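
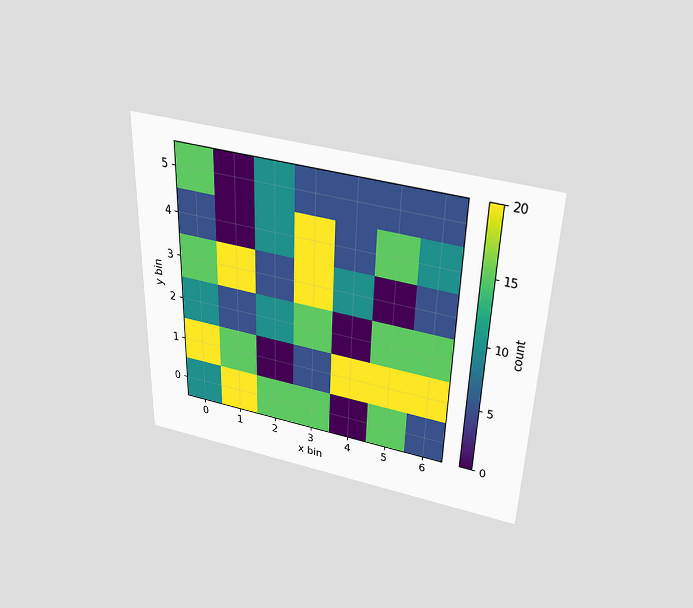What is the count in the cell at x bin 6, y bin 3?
5

The chart is viewed slightly from above. Matching the cell (6, 3) against the colorbar gives 5.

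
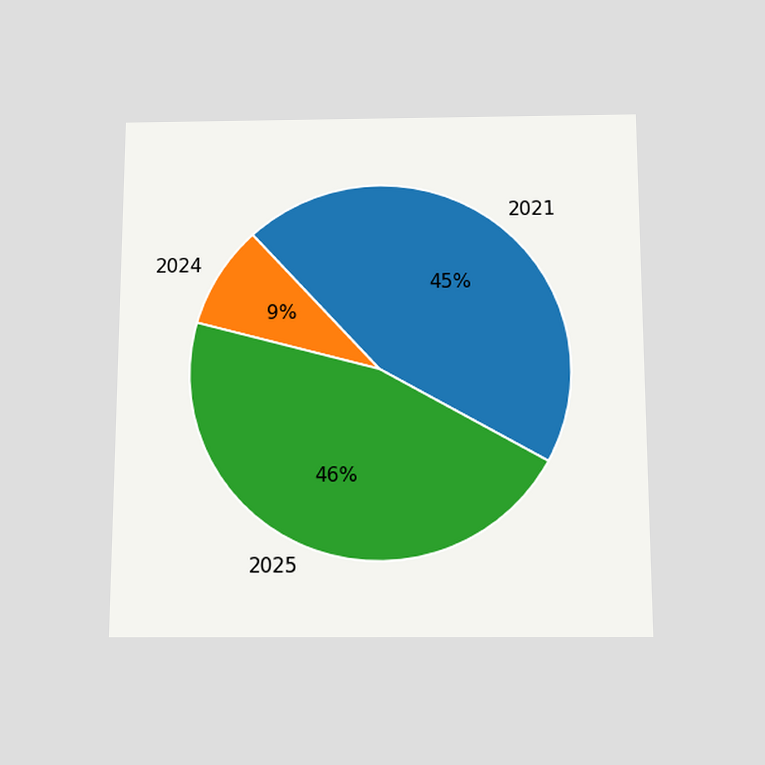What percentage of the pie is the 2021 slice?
The chart is viewed slightly from below. The 2021 slice takes up 45% of the pie.

45%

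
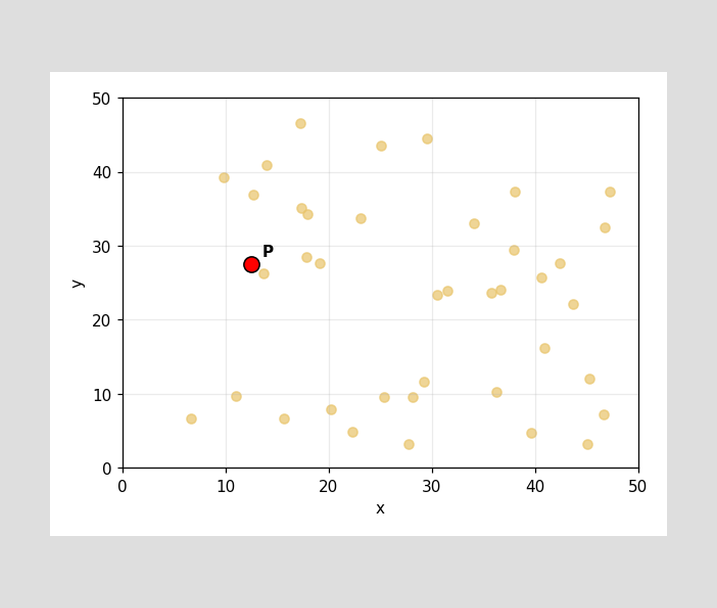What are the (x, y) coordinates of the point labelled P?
Following the gridlines from P to each axis, P sits at (12.5, 27.5).

(12.5, 27.5)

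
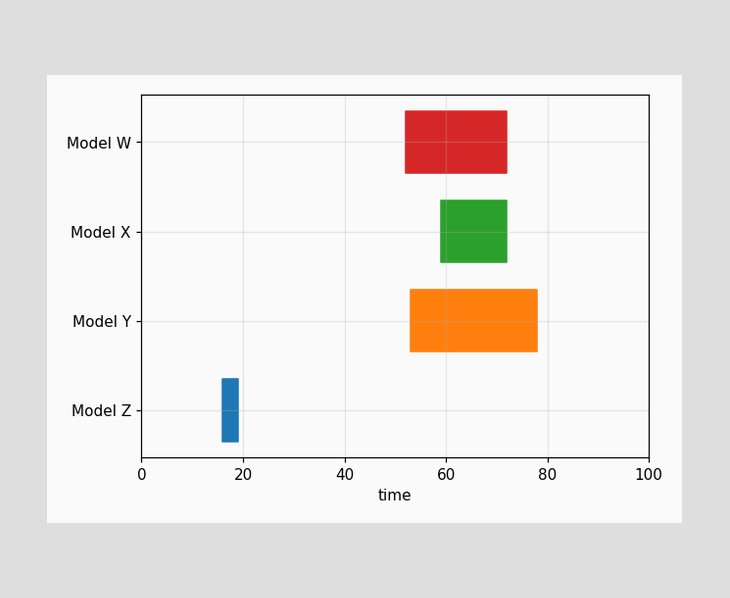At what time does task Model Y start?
53

The Model Y bar begins at t=53.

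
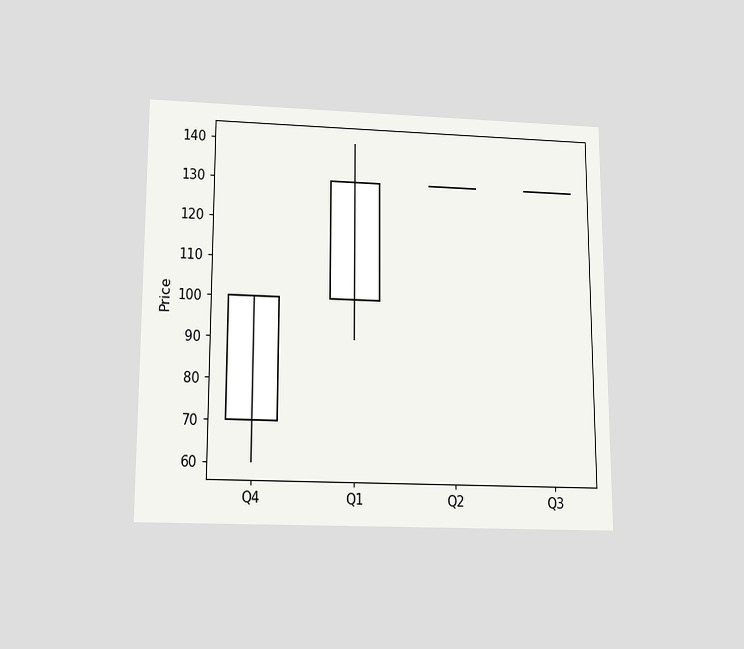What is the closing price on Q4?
The chart is viewed slightly from below. The Q4 candle closes at 100.

100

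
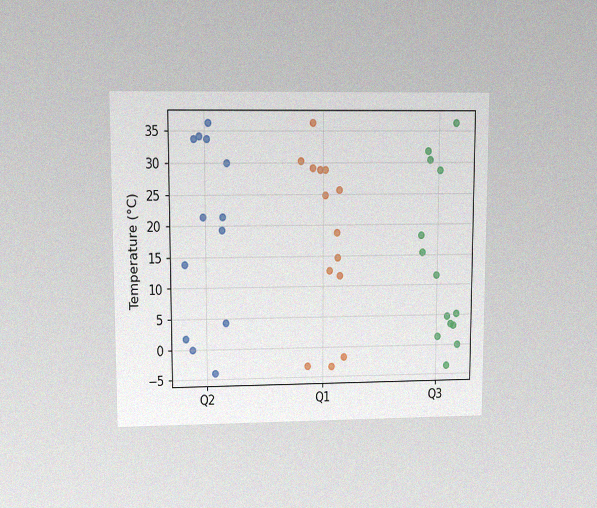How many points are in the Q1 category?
14

The chart is viewed at a slight angle, with some photo noise. Counting the markers in the Q1 column gives 14.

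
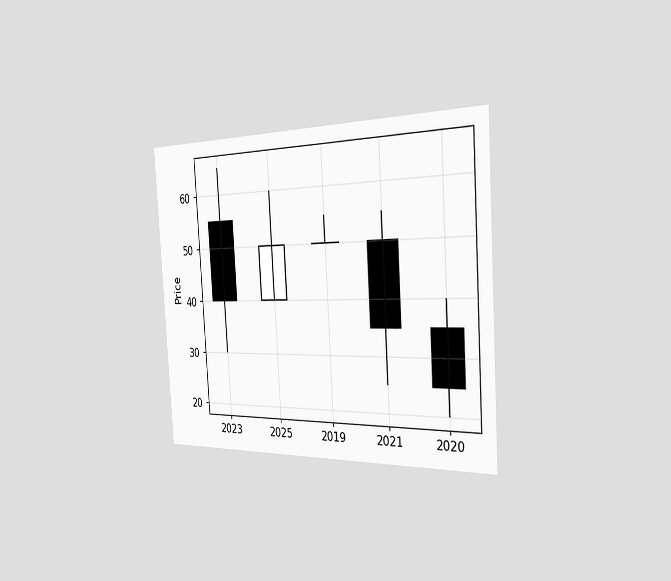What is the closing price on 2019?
50

The chart is tilted about 4° counter-clockwise and viewed slightly from the right. The 2019 candle closes at 50.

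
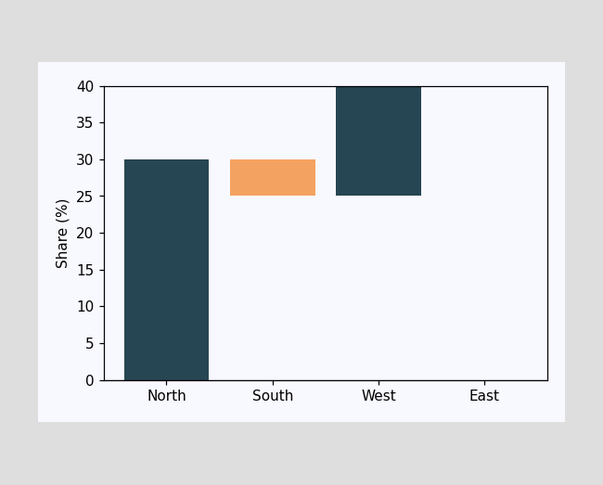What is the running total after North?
30%

After North the running total reaches 30%.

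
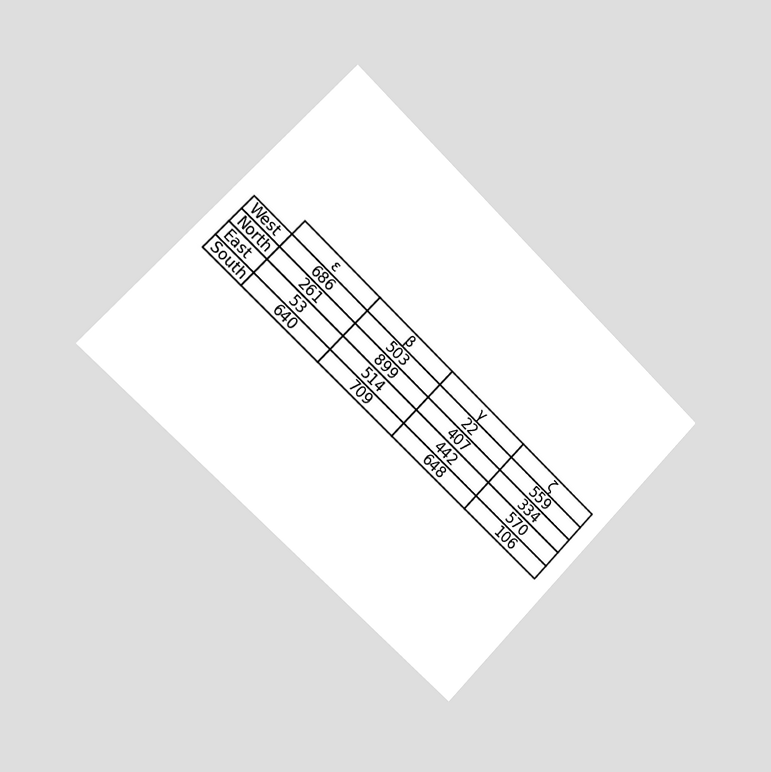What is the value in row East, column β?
514

The chart is tilted about 44° clockwise and viewed slightly from the left. The (East, β) cell reads 514.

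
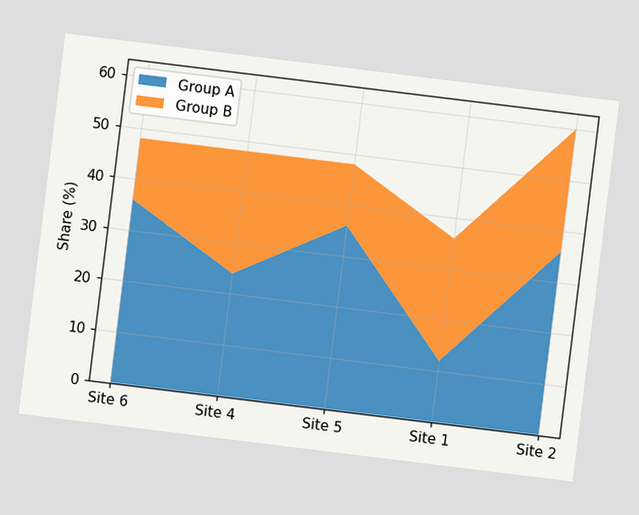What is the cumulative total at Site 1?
36%

The chart is tilted about 7° clockwise. The stacked total at Site 1 reaches 36%.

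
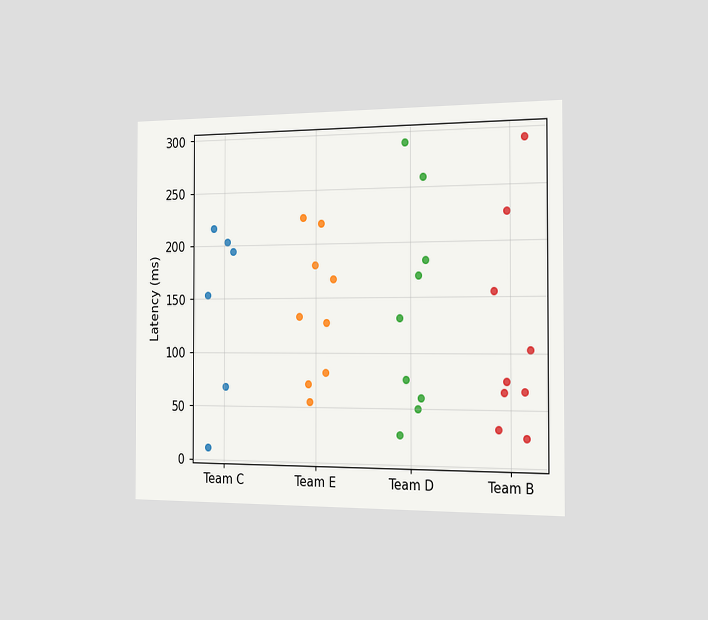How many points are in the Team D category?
9

The chart is viewed slightly from the right. Counting the markers in the Team D column gives 9.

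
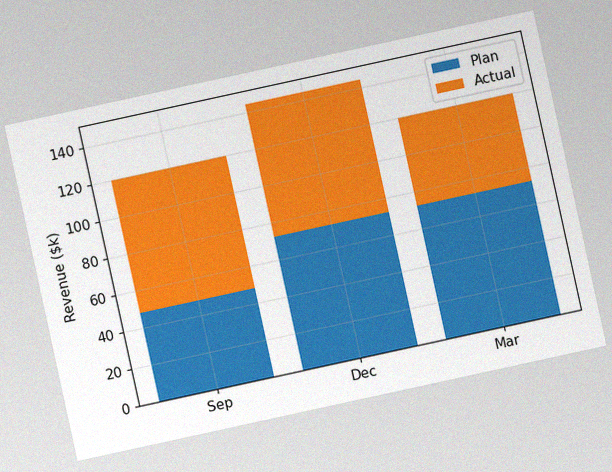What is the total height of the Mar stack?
The chart is tilted about 12° counter-clockwise, with some photo noise. The Mar stack's top reaches $120k on the y-axis.

$120k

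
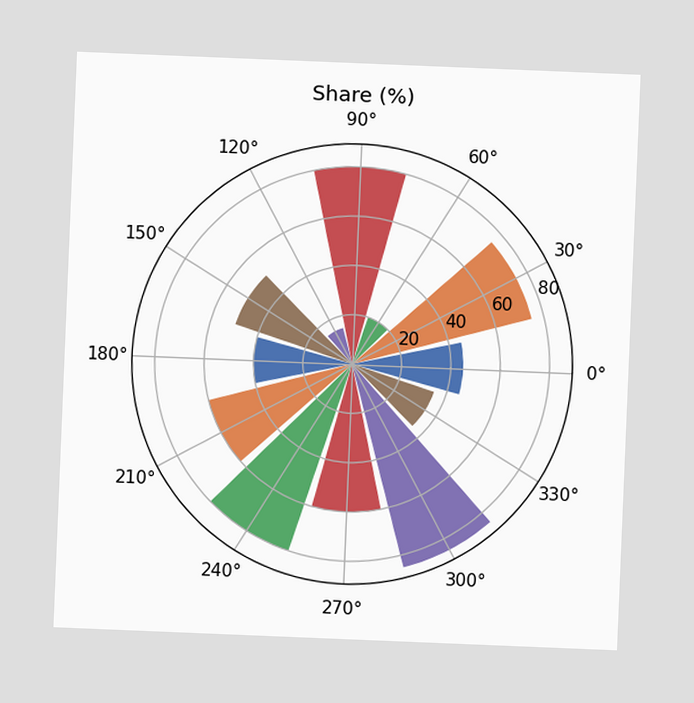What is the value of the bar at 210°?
60%

The chart is tilted about 2° clockwise. The bar at 210° reaches 60% on the radial axis.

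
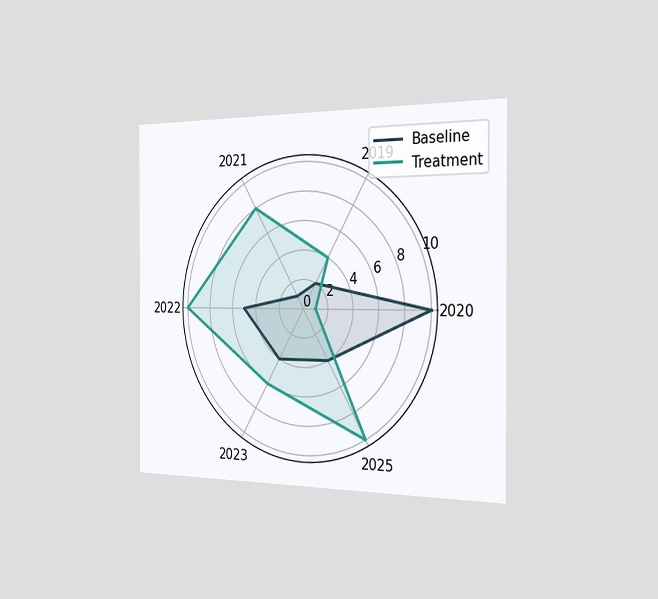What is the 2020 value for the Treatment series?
The chart is viewed slightly from the right. On the 2020 axis, Treatment reaches 1.

1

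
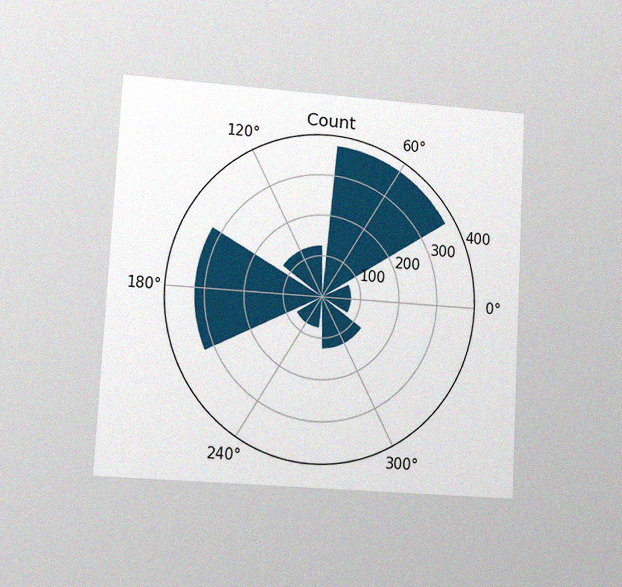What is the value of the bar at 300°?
125

The chart is tilted about 3° clockwise and viewed at a slight angle, with some photo noise. The bar at 300° reaches 125 on the radial axis.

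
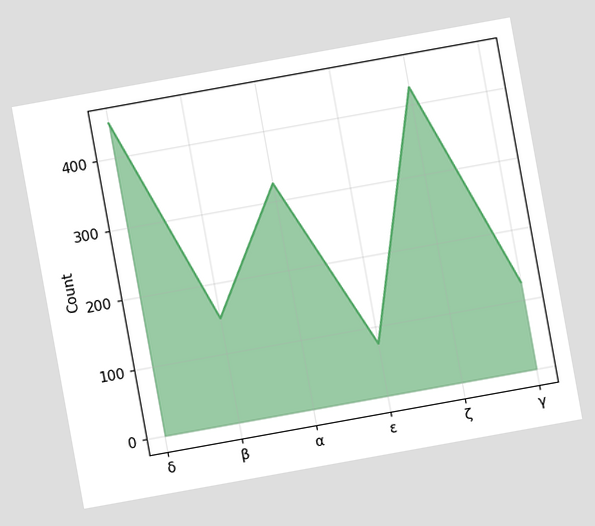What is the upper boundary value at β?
The chart is tilted about 10° counter-clockwise. At β the upper boundary is at 150.

150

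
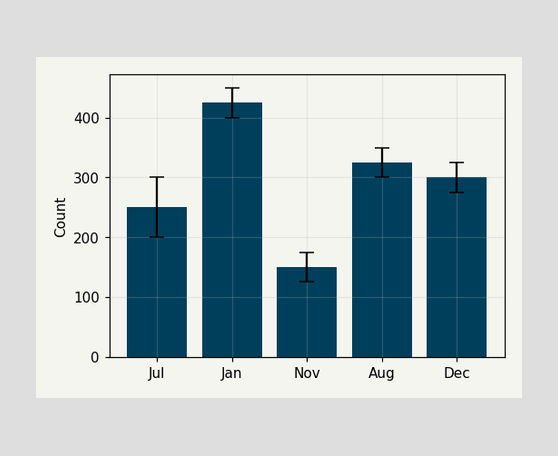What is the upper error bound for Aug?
350

The Aug bar's upper whisker reaches 350.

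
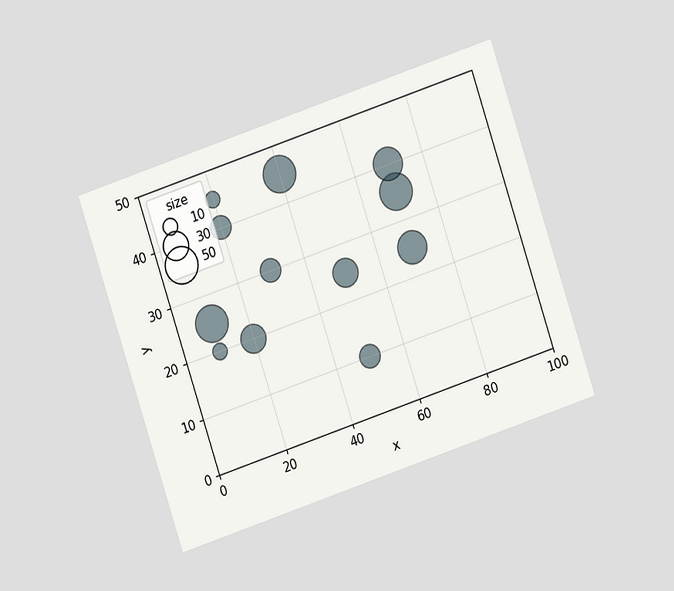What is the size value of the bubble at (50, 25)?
The chart is tilted about 18° counter-clockwise and viewed at a slight angle. Matching the bubble at (50, 25) against the size legend gives 30.

30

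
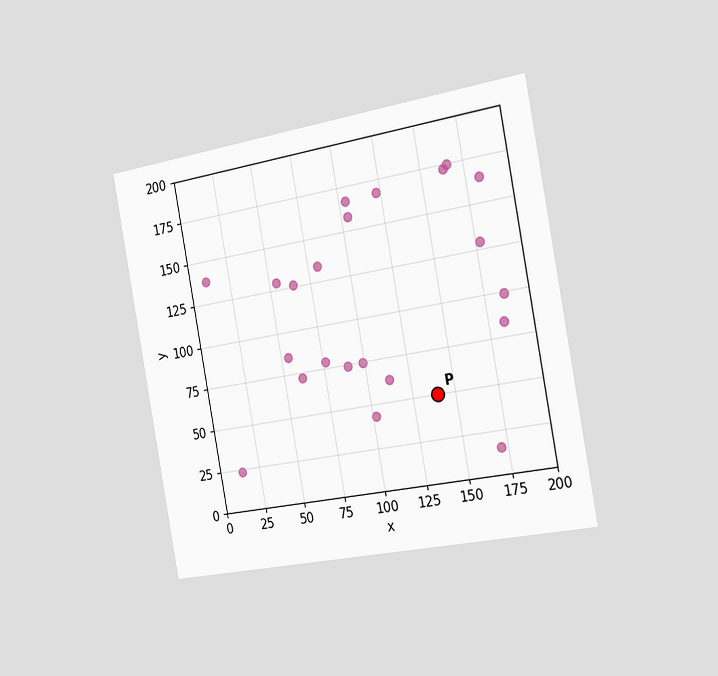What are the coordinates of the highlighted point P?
The chart is tilted about 10° counter-clockwise and viewed slightly from the right. Following the gridlines from P to each axis, P sits at (140, 50).

(140, 50)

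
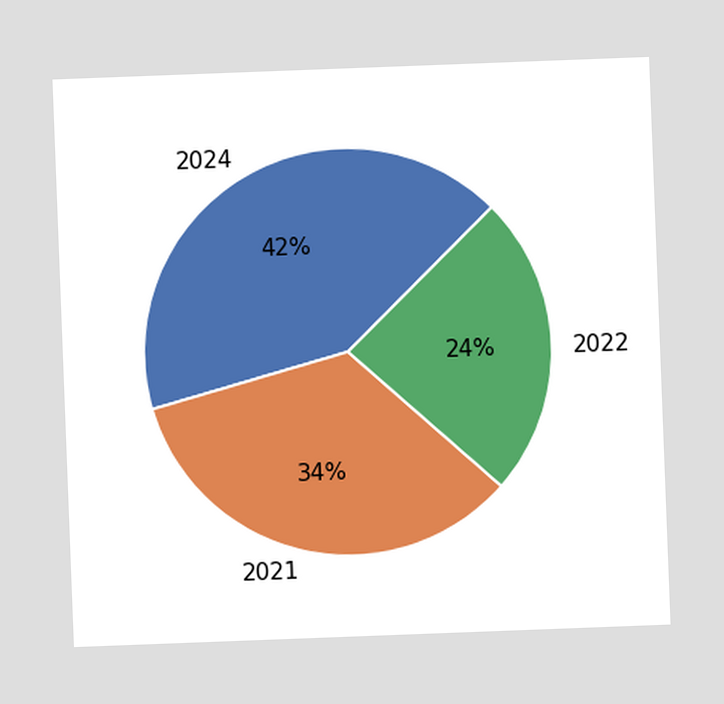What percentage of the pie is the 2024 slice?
42%

The chart is tilted about 2° counter-clockwise. The 2024 slice takes up 42% of the pie.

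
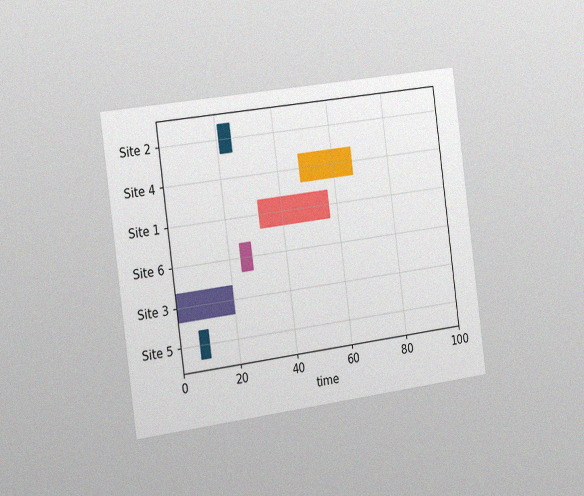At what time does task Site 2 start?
The chart is tilted about 8° counter-clockwise and viewed slightly from the left, with some photo noise. The Site 2 bar begins at t=21.

21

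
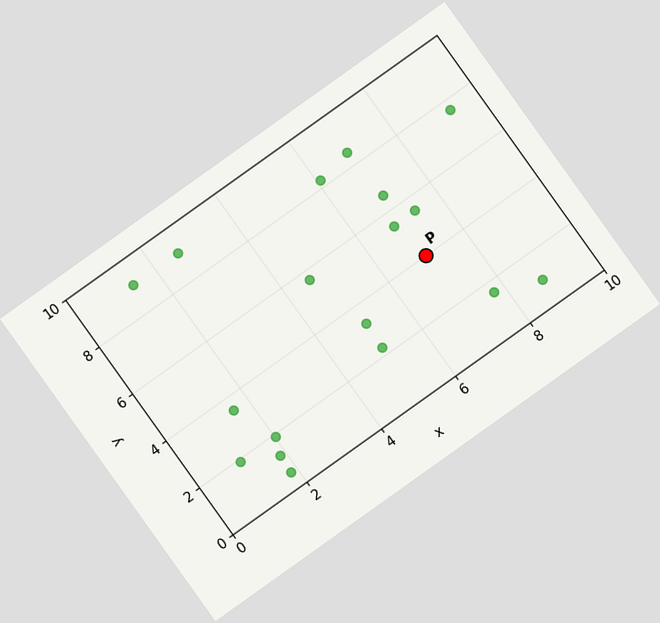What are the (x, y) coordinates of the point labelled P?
(7, 4)

The chart is tilted about 35° counter-clockwise. Following the gridlines from P to each axis, P sits at (7, 4).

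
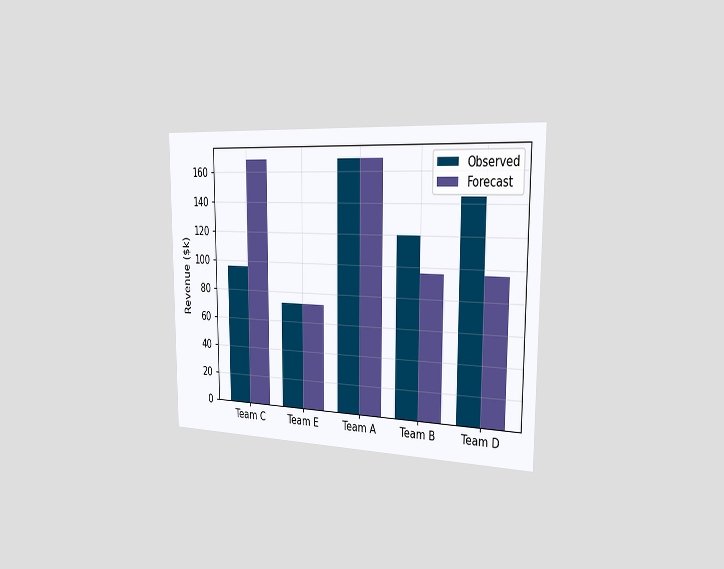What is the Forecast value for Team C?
$168k

The chart is viewed slightly from the right. The Forecast bar at Team C reaches $168k on the y-axis.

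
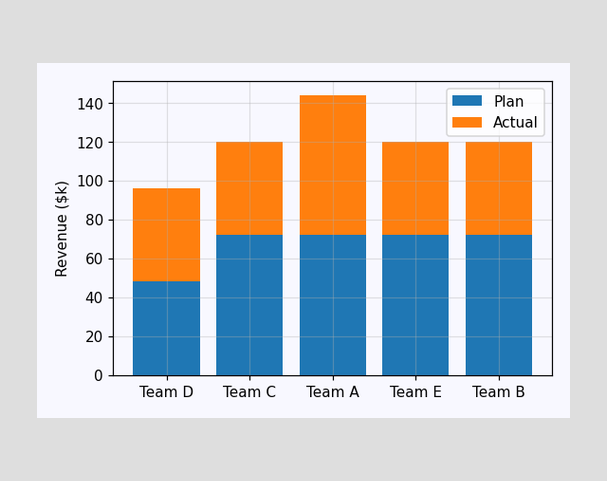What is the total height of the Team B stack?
$120k

The Team B stack's top reaches $120k on the y-axis.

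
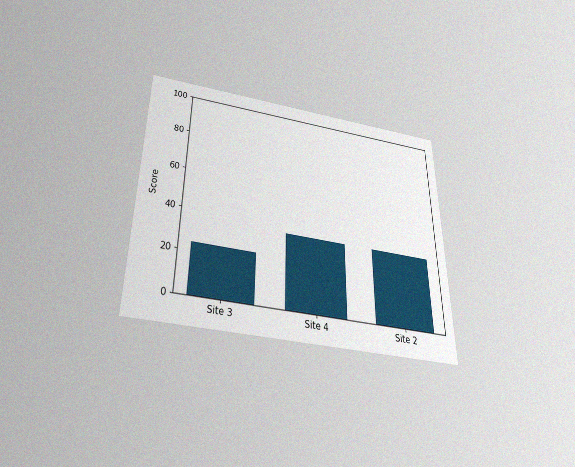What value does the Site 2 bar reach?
The chart is viewed slightly from below, with some photo noise. Reading along the chart's y-axis, the Site 2 bar reaches 36.

36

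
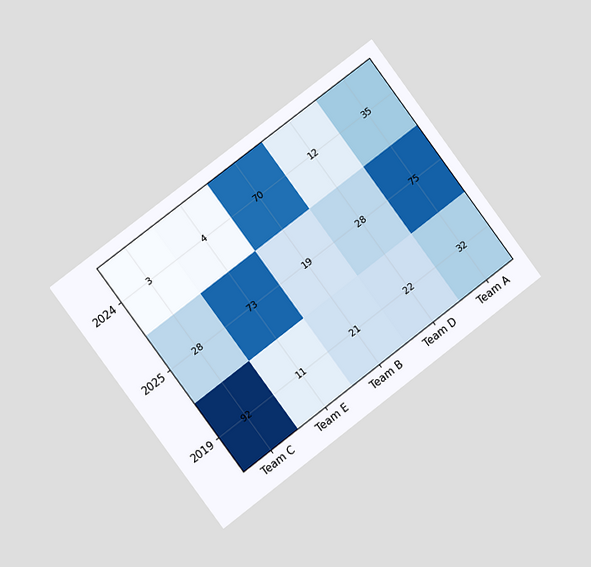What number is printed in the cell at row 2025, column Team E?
The chart is tilted about 37° counter-clockwise and viewed at a slight angle. The (2025, Team E) cell reads 73.

73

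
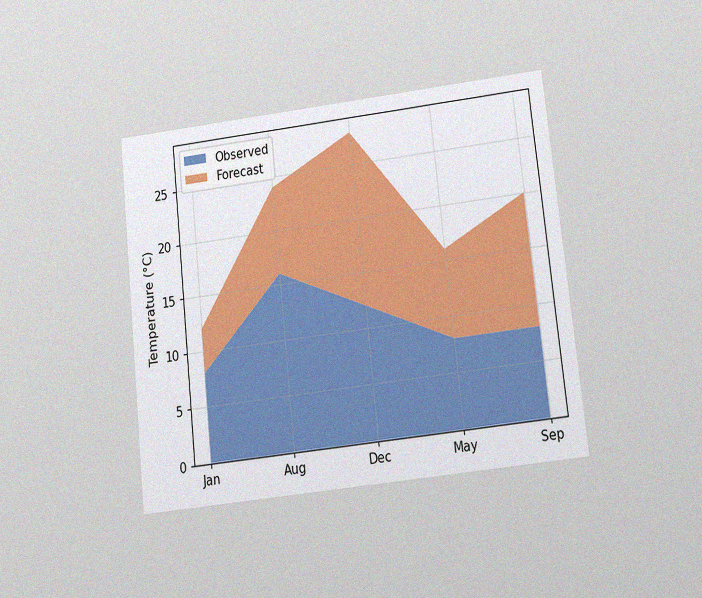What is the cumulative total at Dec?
28°C

The chart is tilted about 6° counter-clockwise and viewed slightly from below, with some photo noise. The stacked total at Dec reaches 28°C.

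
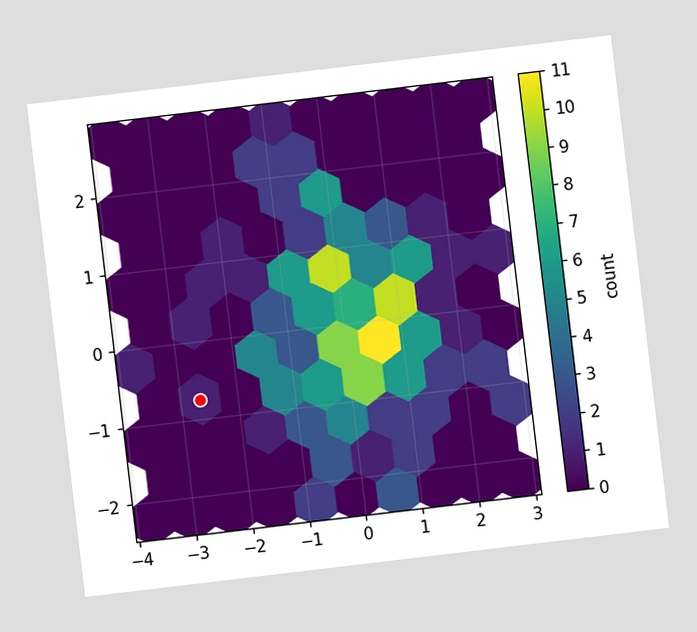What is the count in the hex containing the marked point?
The chart is tilted about 7° counter-clockwise. The marked hex reads 1 on the colorbar.

1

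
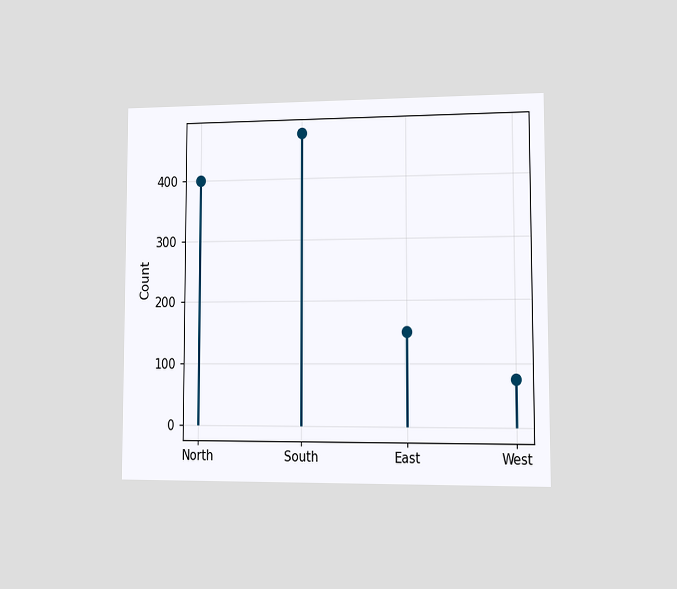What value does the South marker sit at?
The chart is viewed at a slight angle. The South marker sits at 475.

475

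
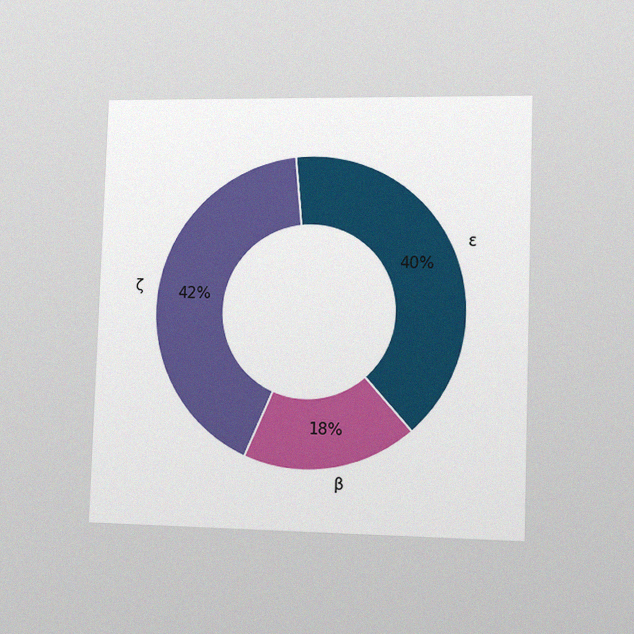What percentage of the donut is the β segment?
18%

The chart is viewed slightly from the right, with some photo noise. The β segment takes up 18% of the ring.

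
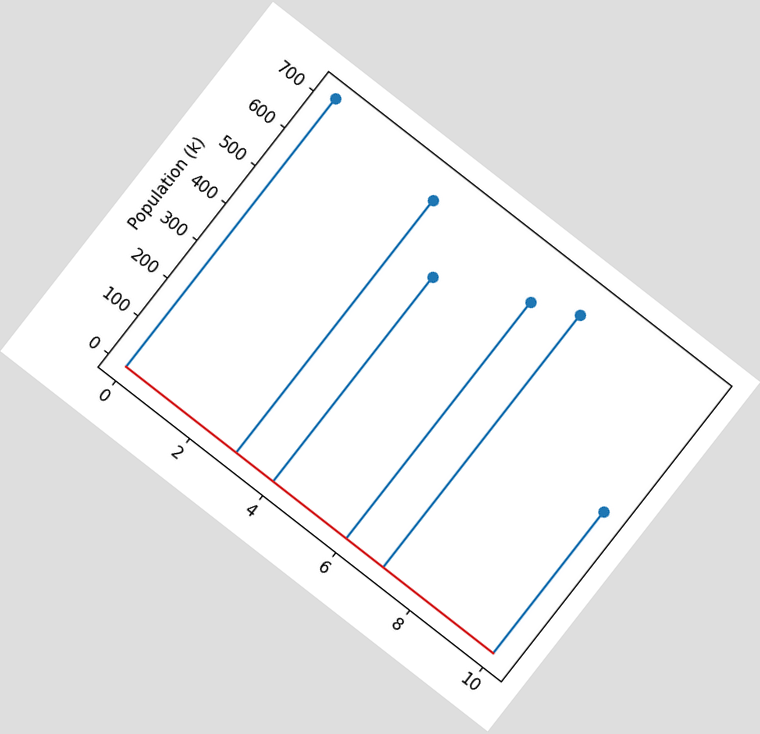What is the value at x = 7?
The chart is tilted about 38° clockwise. The stem at x=7 reaches 672k.

672k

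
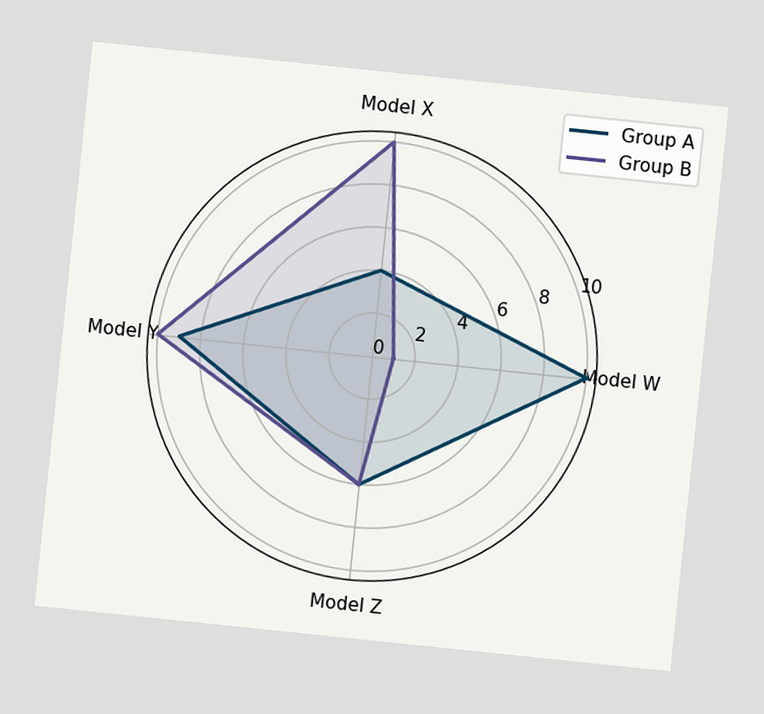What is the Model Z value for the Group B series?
The chart is tilted about 6° clockwise. On the Model Z axis, Group B reaches 6.

6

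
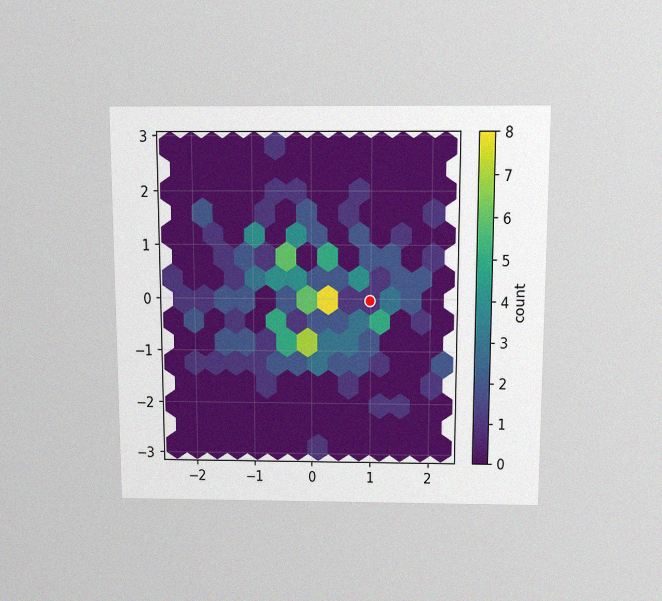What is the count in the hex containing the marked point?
1

The chart is viewed slightly from above, with some photo noise. The marked hex reads 1 on the colorbar.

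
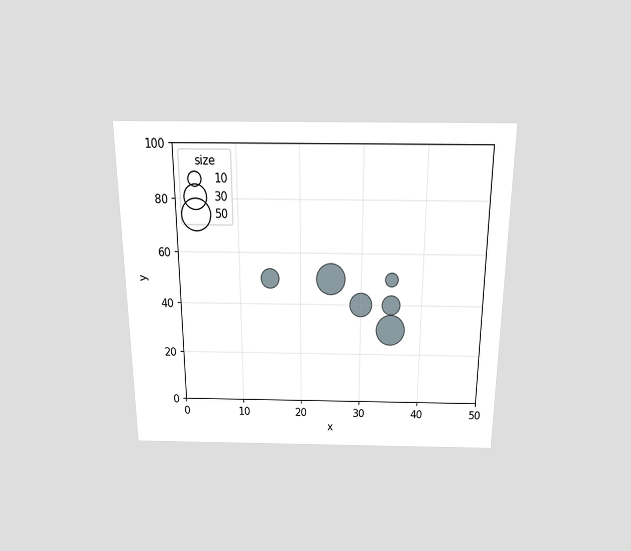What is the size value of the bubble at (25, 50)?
The chart is viewed slightly from above. Matching the bubble at (25, 50) against the size legend gives 50.

50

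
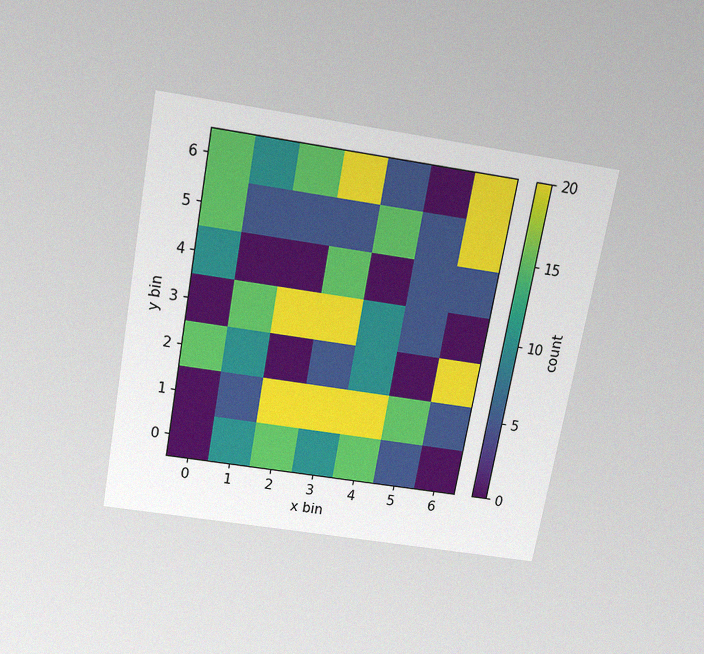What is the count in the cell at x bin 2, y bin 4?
The chart is tilted about 10° clockwise and viewed slightly from above, with some photo noise. Matching the cell (2, 4) against the colorbar gives 0.

0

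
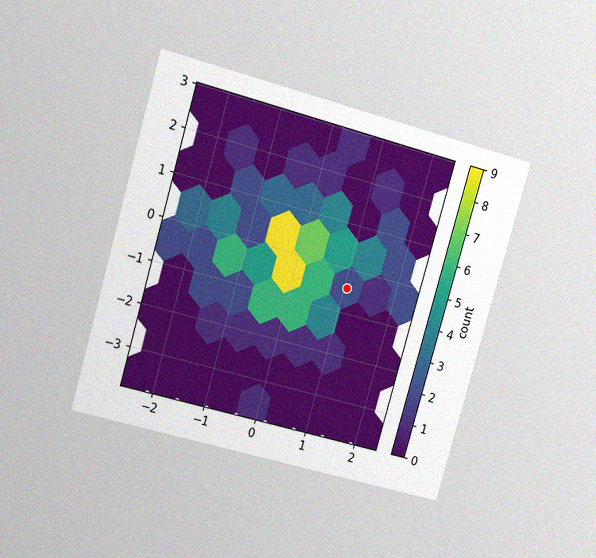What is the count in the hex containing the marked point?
2

The chart is tilted about 16° clockwise and viewed at a slight angle, with some photo noise. The marked hex reads 2 on the colorbar.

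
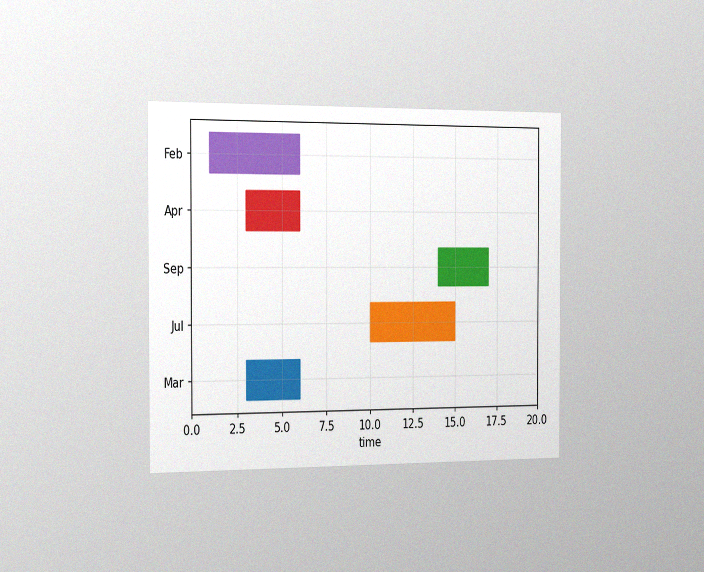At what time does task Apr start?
The chart is viewed slightly from the left, with some photo noise. The Apr bar begins at t=3.

3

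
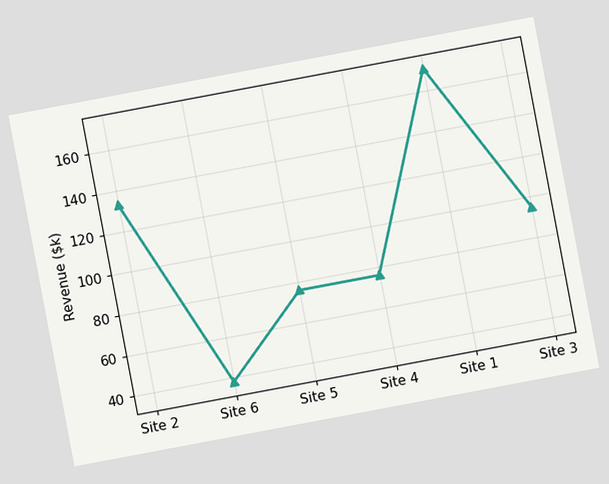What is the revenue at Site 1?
The chart is tilted about 11° counter-clockwise. At Site 1, the line is at $171k.

$171k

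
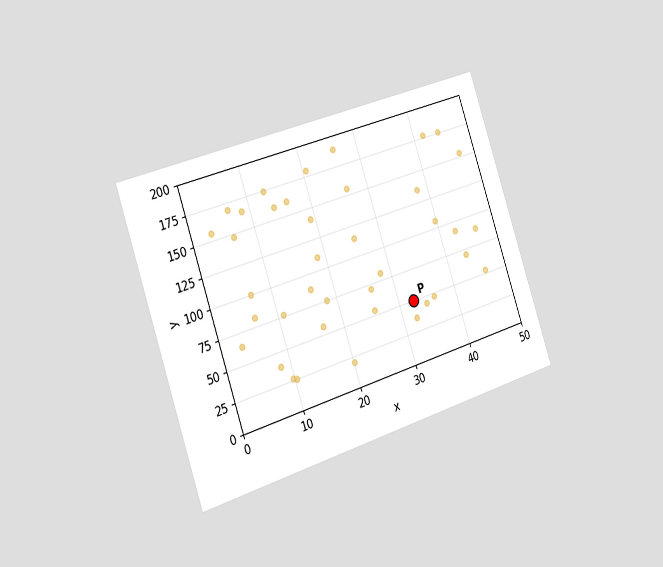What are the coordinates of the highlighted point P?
The chart is tilted about 18° counter-clockwise and viewed slightly from the left. Following the gridlines from P to each axis, P sits at (32.5, 50).

(32.5, 50)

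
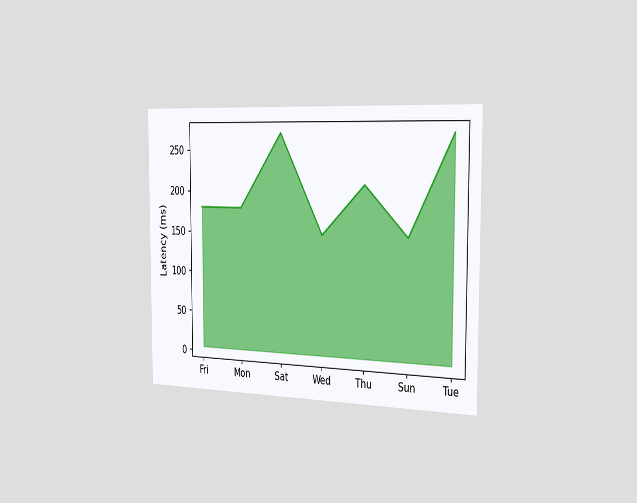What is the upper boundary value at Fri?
180ms

The chart is viewed slightly from the right. At Fri the upper boundary is at 180ms.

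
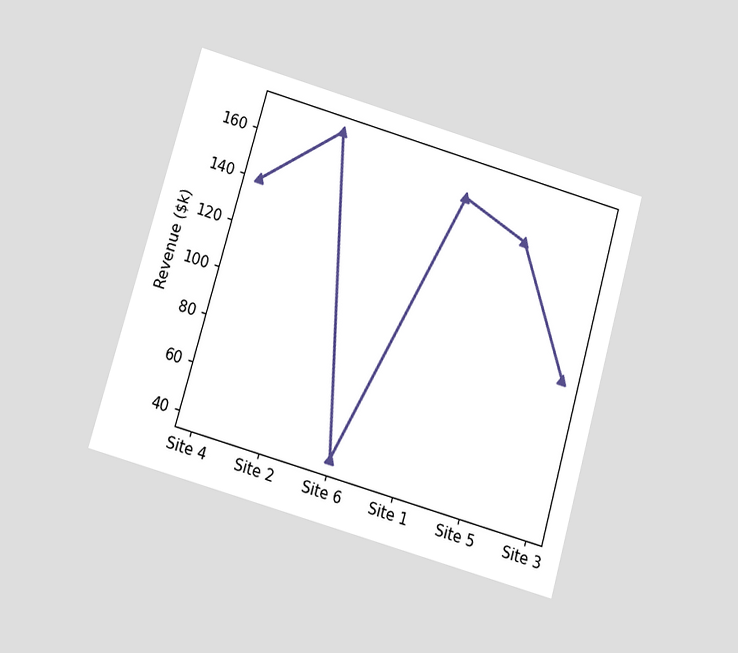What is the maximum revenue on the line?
The chart is tilted about 16° clockwise and viewed slightly from below. The highest point is at Site 2, and reading across to the y-axis gives $170k.

$170k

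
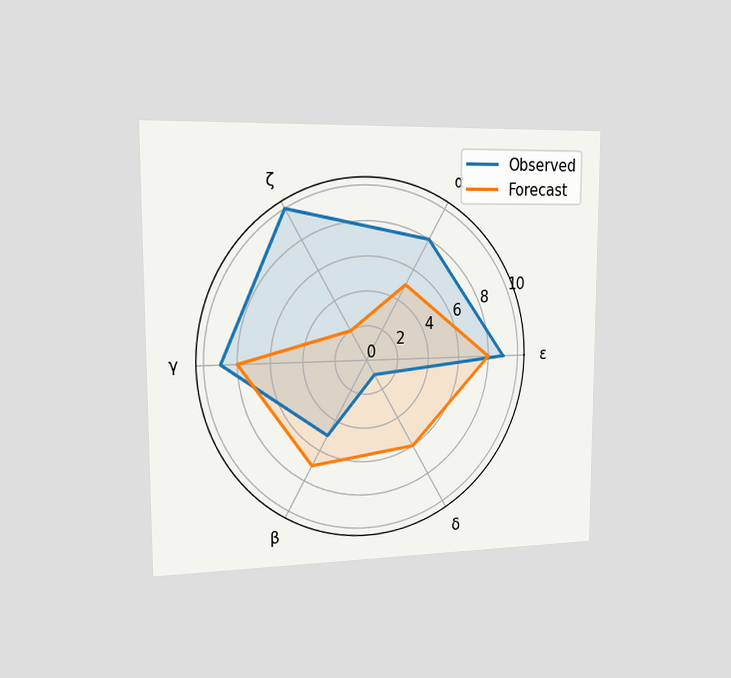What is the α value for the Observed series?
8

The chart is viewed slightly from the left. On the α axis, Observed reaches 8.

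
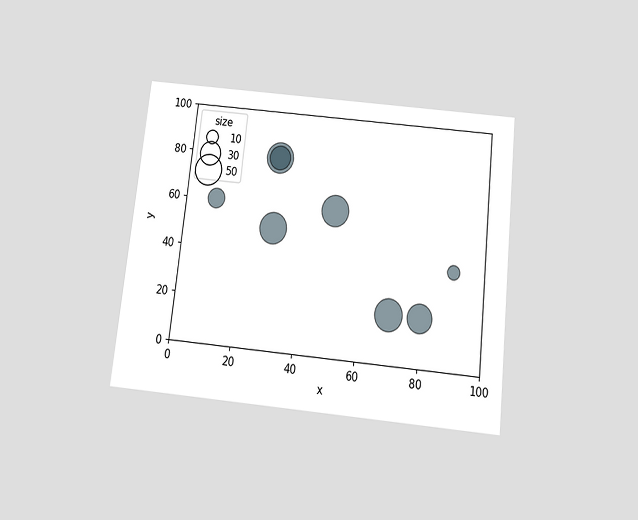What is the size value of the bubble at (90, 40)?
10

The chart is tilted about 6° clockwise and viewed slightly from below. Matching the bubble at (90, 40) against the size legend gives 10.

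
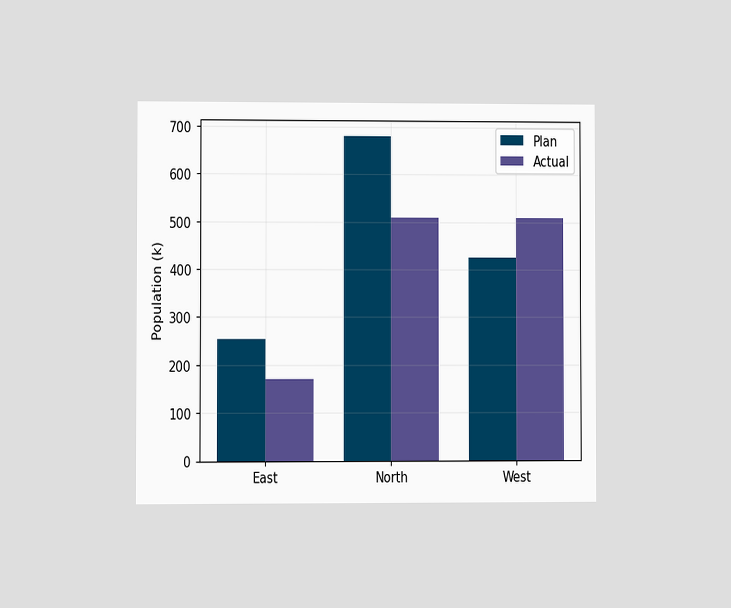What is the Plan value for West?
425k

The chart is viewed at a slight angle. The Plan bar at West reaches 425k on the y-axis.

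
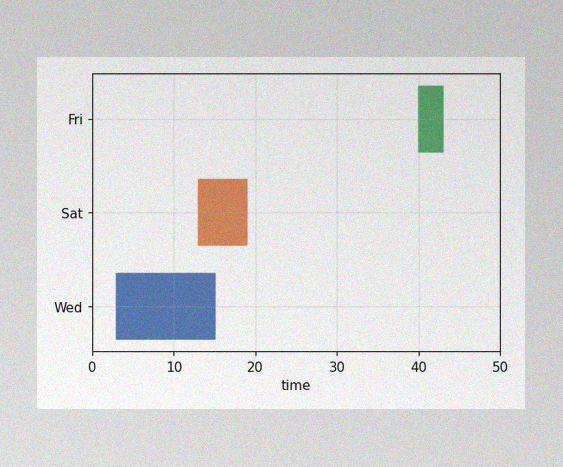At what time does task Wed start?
The image has some photo noise and uneven lighting. The Wed bar begins at t=3.

3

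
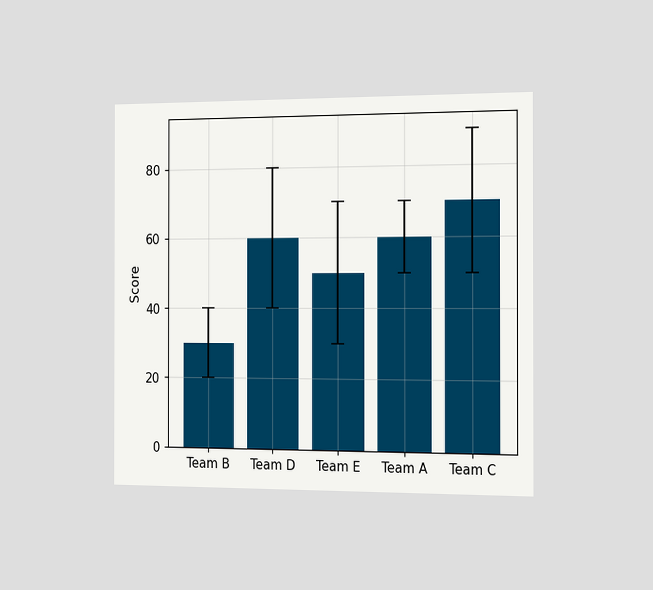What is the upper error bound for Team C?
The chart is viewed slightly from the right. The Team C bar's upper whisker reaches 90.

90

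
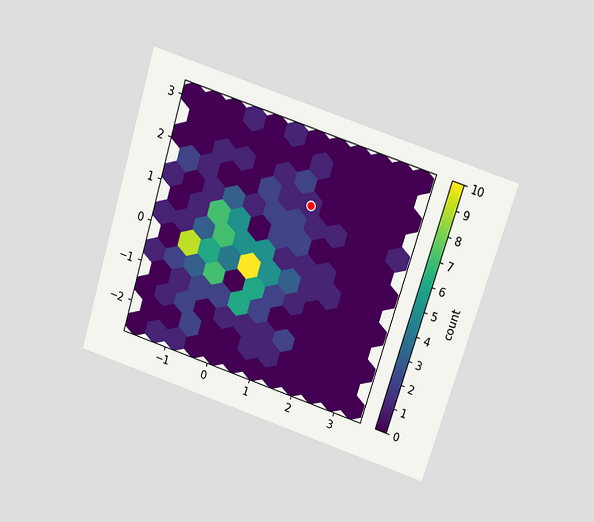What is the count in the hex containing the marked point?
The chart is tilted about 17° clockwise and viewed slightly from above. The marked hex reads 1 on the colorbar.

1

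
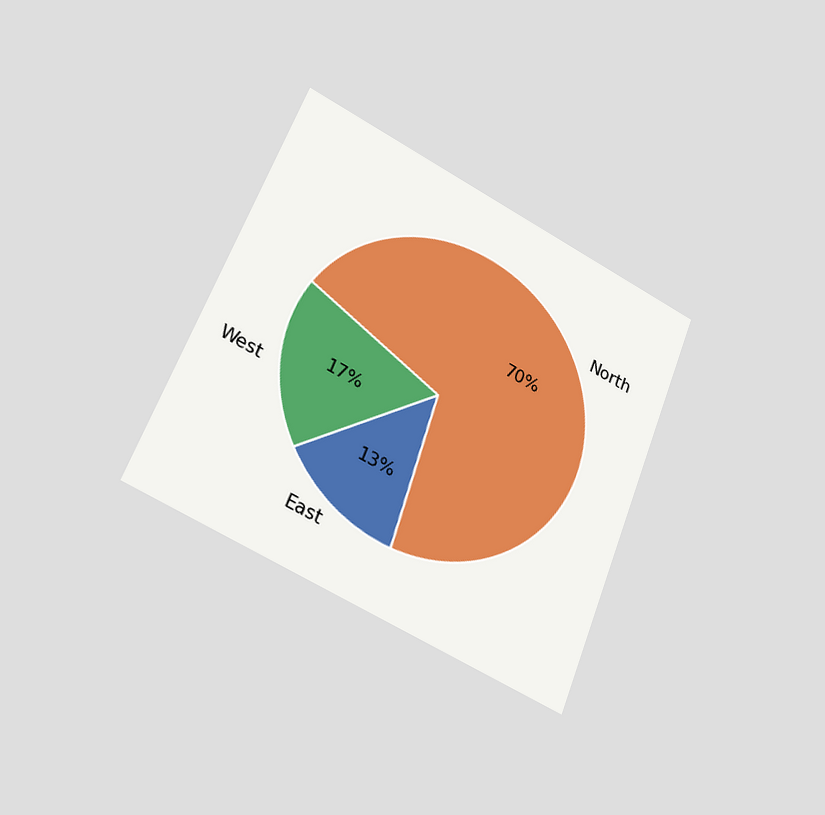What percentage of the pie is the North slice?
70%

The chart is tilted about 22° clockwise and viewed slightly from the left. The North slice takes up 70% of the pie.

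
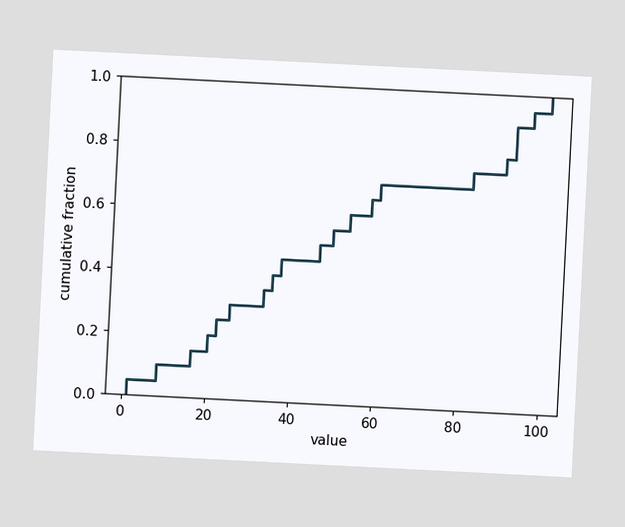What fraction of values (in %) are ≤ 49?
The chart is tilted about 3° clockwise. At x=49 the ECDF step is at 55%.

55%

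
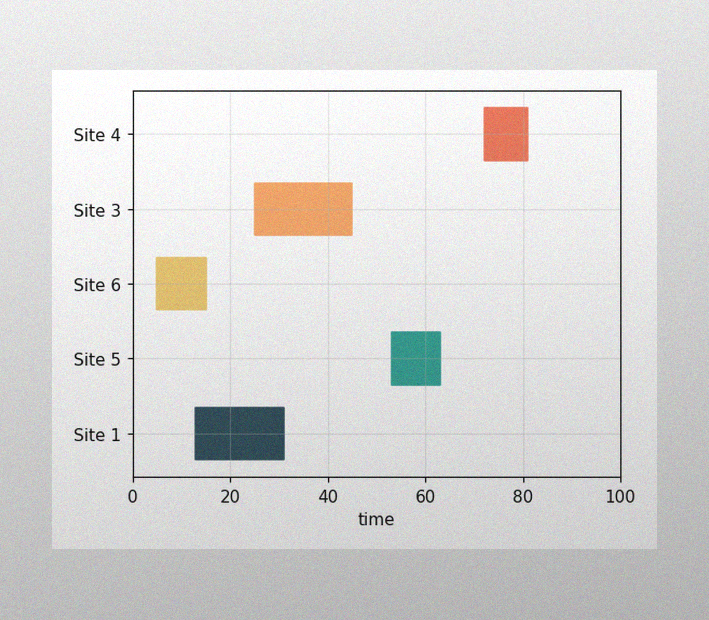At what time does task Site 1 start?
13

The image has some photo noise and uneven lighting. The Site 1 bar begins at t=13.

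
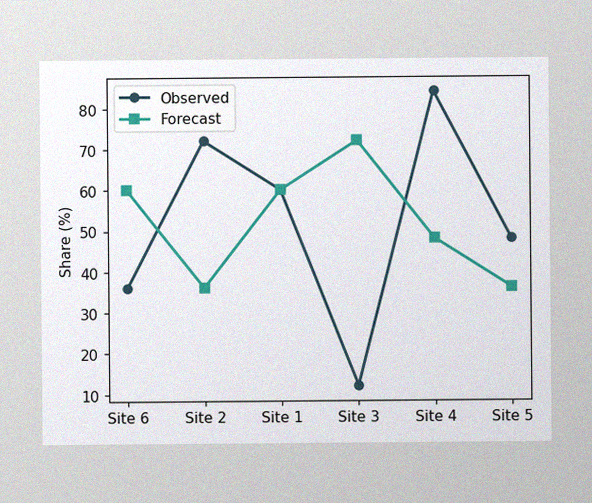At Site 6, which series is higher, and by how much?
Forecast, by 24%

The image has some photo noise and uneven lighting. At Site 6, Forecast sits above the other line by 24%.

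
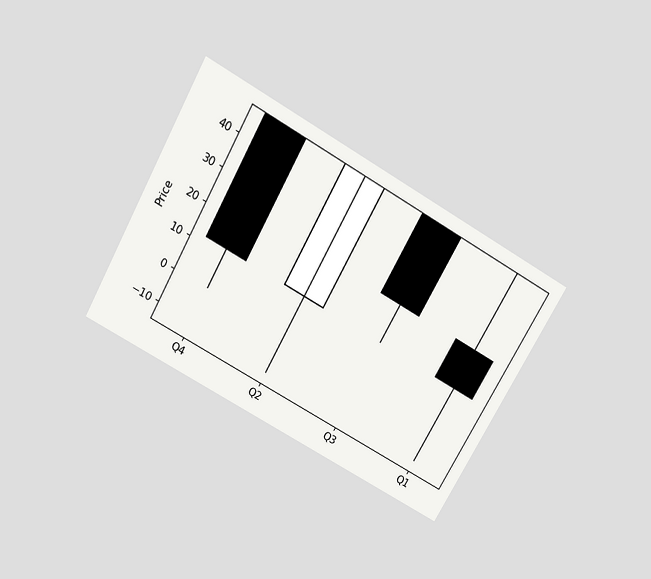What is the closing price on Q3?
24

The chart is tilted about 29° clockwise and viewed slightly from above. The Q3 candle closes at 24.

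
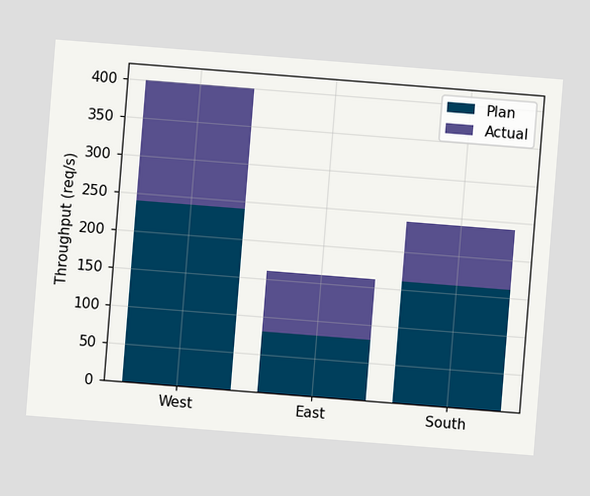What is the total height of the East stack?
160req/s

The chart is tilted about 5° clockwise. The East stack's top reaches 160req/s on the y-axis.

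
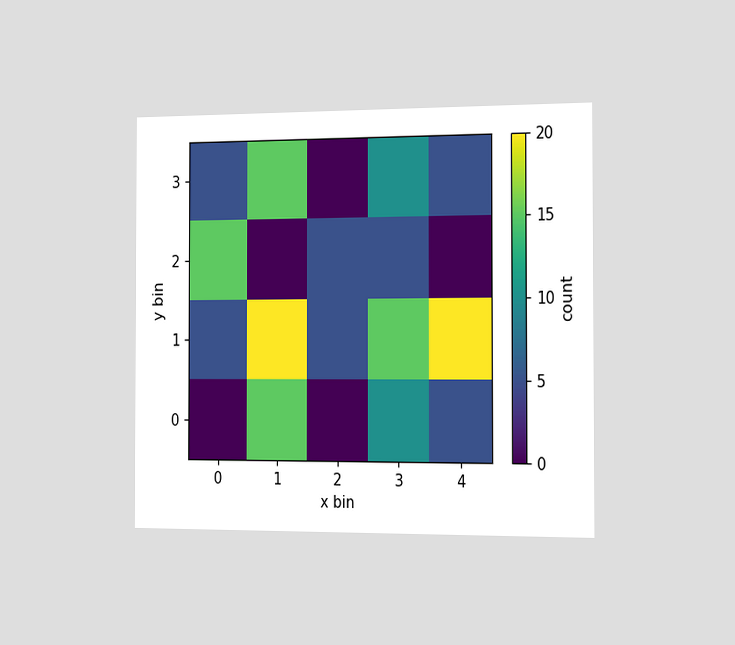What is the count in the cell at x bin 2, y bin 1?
The chart is viewed slightly from the right. Matching the cell (2, 1) against the colorbar gives 5.

5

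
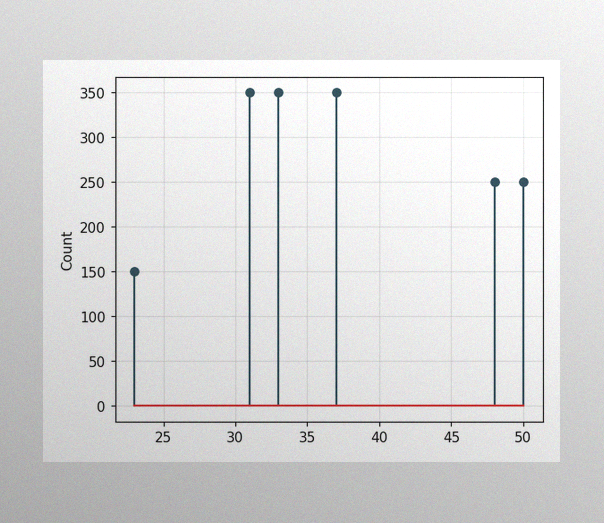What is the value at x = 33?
The image has some photo noise and uneven lighting. The stem at x=33 reaches 350.

350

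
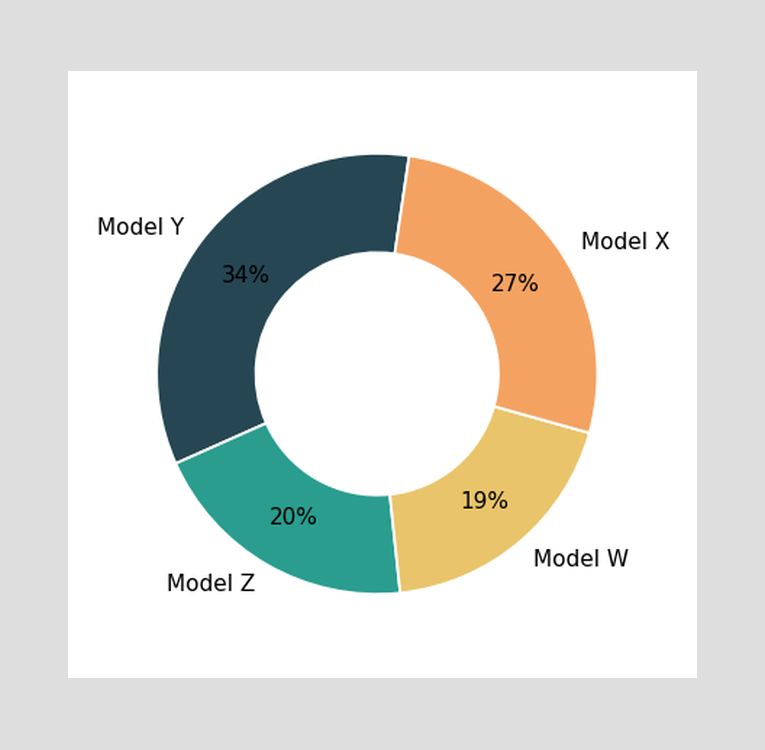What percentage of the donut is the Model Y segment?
34%

The Model Y segment takes up 34% of the ring.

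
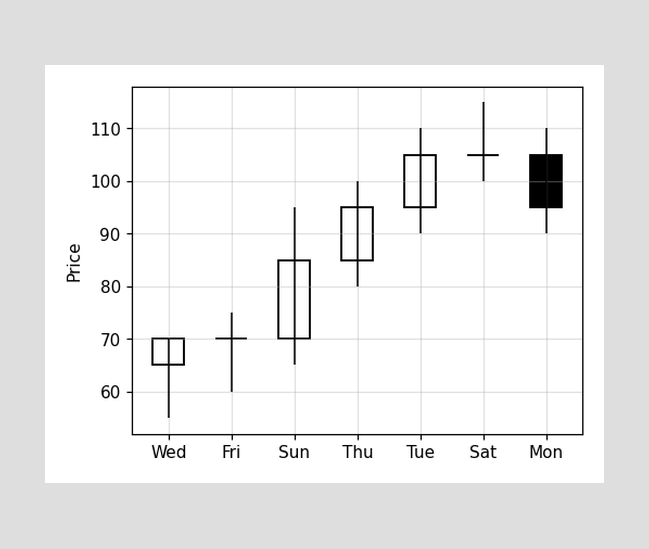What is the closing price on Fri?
The Fri candle closes at 70.

70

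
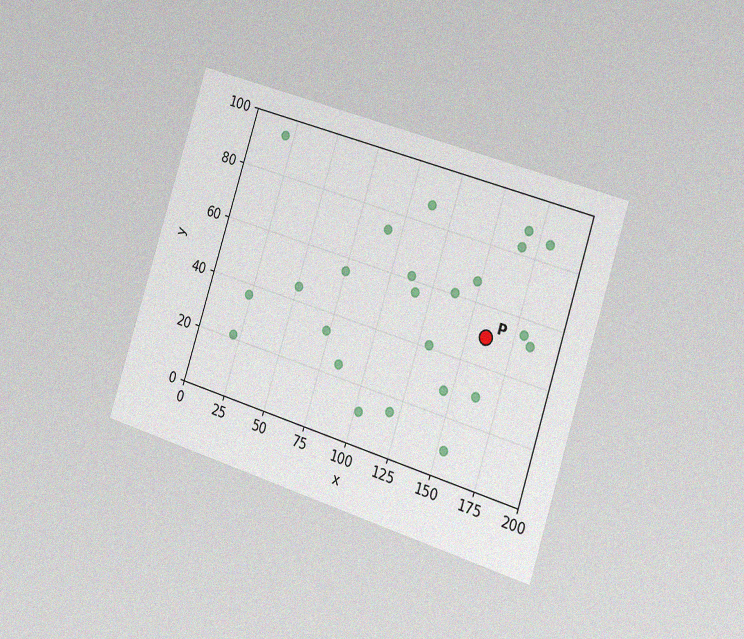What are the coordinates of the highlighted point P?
The chart is tilted about 18° clockwise and viewed slightly from the right, with some photo noise. Following the gridlines from P to each axis, P sits at (160, 50).

(160, 50)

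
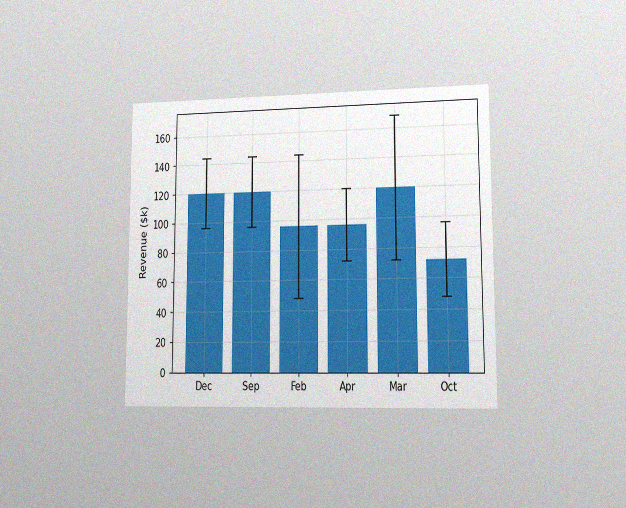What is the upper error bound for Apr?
The chart is viewed at a slight angle, with some photo noise. The Apr bar's upper whisker reaches $120k.

$120k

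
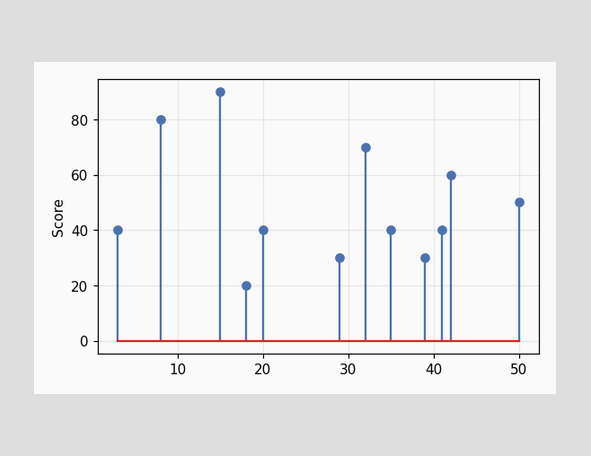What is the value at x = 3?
40

The stem at x=3 reaches 40.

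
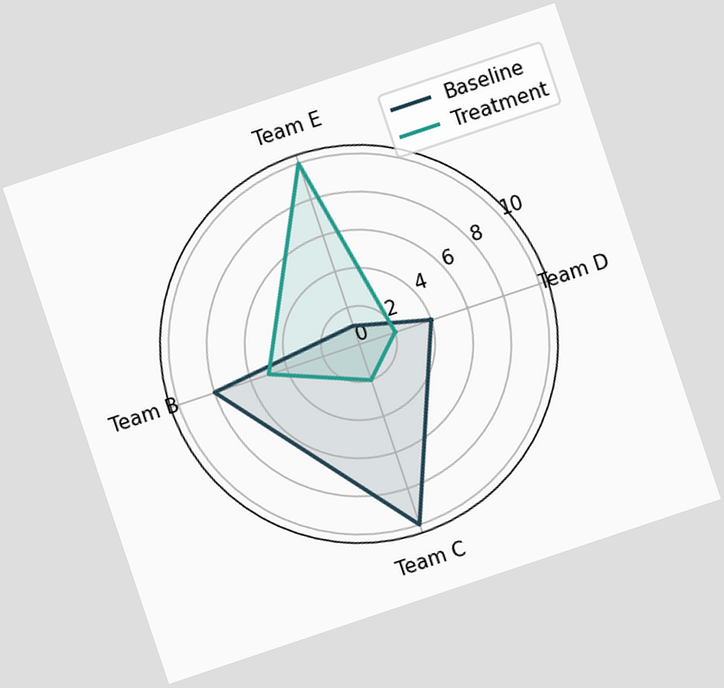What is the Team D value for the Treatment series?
2

The chart is tilted about 19° counter-clockwise. On the Team D axis, Treatment reaches 2.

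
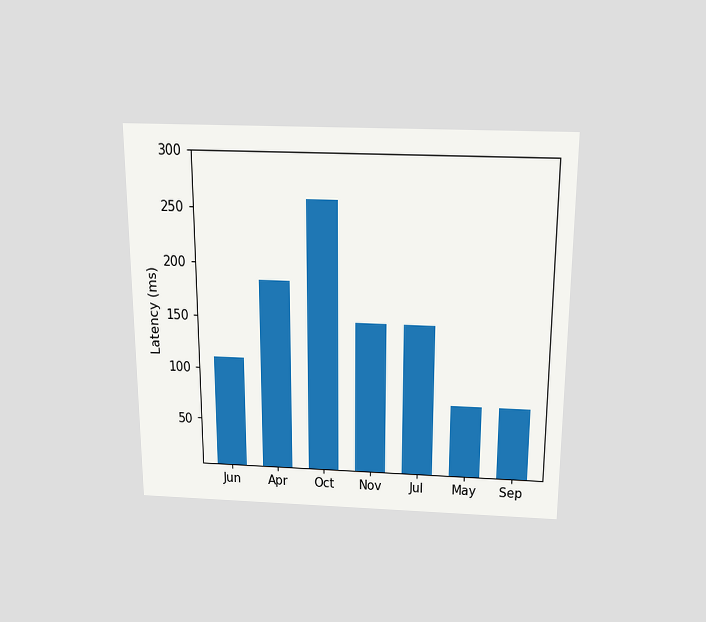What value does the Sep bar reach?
74ms

The chart is viewed slightly from above. Reading along the chart's y-axis, the Sep bar reaches 74ms.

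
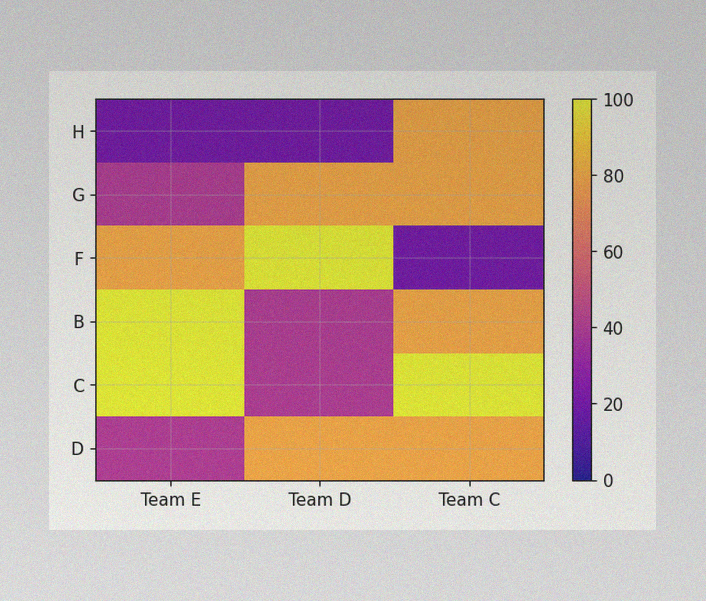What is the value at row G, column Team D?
The image has some photo noise and uneven lighting. Matching cell (G, Team D) against the colorbar gives 80.

80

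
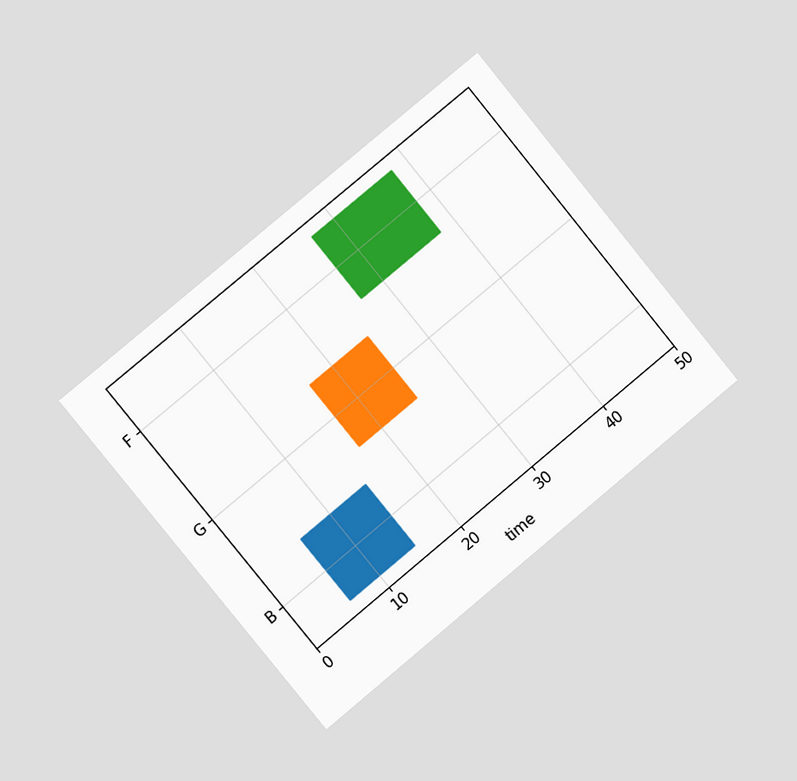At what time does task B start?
6

The chart is tilted about 39° counter-clockwise and viewed slightly from the left. The B bar begins at t=6.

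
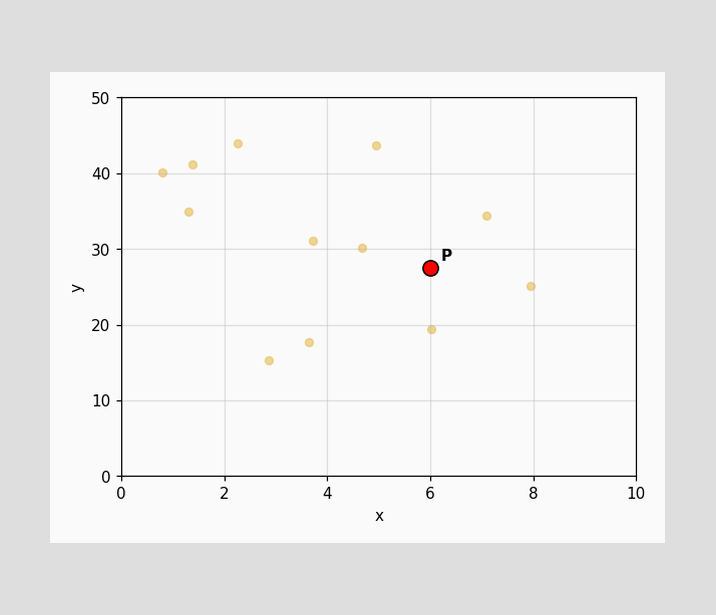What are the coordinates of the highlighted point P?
Following the gridlines from P to each axis, P sits at (6, 27.5).

(6, 27.5)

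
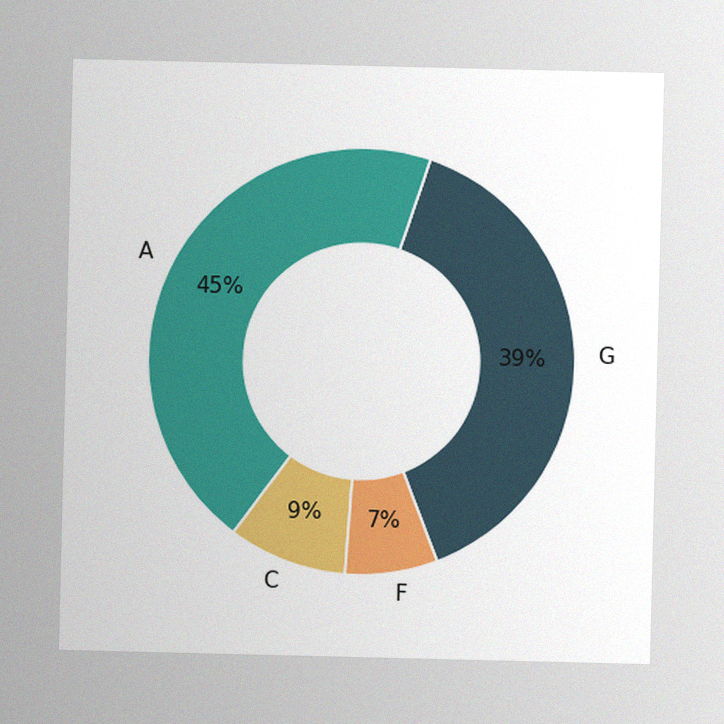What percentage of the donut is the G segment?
39%

The image has some photo noise and uneven lighting. The G segment takes up 39% of the ring.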